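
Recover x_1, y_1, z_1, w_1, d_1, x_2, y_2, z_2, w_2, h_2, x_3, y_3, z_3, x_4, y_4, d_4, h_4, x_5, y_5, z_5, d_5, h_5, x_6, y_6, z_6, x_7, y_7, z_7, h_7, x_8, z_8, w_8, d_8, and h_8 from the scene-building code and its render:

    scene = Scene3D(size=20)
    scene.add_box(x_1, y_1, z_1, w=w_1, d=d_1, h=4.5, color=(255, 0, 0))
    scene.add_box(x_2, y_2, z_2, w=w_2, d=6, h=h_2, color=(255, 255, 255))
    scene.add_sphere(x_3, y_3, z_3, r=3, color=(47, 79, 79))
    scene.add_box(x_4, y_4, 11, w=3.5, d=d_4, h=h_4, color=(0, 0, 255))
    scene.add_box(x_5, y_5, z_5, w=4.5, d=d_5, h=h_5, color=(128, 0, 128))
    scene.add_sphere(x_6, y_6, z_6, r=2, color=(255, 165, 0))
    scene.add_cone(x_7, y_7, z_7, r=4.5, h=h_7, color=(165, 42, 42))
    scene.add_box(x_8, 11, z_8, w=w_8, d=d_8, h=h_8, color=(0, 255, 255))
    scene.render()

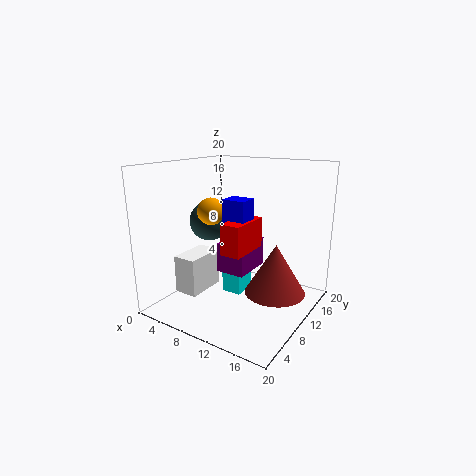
x_1 = 8
y_1 = 8.5
z_1 = 7.5
w_1 = 3
d_1 = 6.5
x_2 = 2
y_2 = 5.5
z_2 = 1.5
w_2 = 3.5
h_2 = 5.5
x_3 = 3.5
y_3 = 12
z_3 = 11
x_4 = 7
y_4 = 10.5
d_4 = 3
h_4 = 4
x_5 = 5.5
y_5 = 11
z_5 = 3.5
d_5 = 6.5
h_5 = 4.5
x_6 = 5
y_6 = 10.5
z_6 = 13
x_7 = 14
y_7 = 14
z_7 = 1
h_7 = 7.5
x_8 = 6.5
z_8 = 0.5
w_8 = 3
d_8 = 3.5
h_8 = 5.5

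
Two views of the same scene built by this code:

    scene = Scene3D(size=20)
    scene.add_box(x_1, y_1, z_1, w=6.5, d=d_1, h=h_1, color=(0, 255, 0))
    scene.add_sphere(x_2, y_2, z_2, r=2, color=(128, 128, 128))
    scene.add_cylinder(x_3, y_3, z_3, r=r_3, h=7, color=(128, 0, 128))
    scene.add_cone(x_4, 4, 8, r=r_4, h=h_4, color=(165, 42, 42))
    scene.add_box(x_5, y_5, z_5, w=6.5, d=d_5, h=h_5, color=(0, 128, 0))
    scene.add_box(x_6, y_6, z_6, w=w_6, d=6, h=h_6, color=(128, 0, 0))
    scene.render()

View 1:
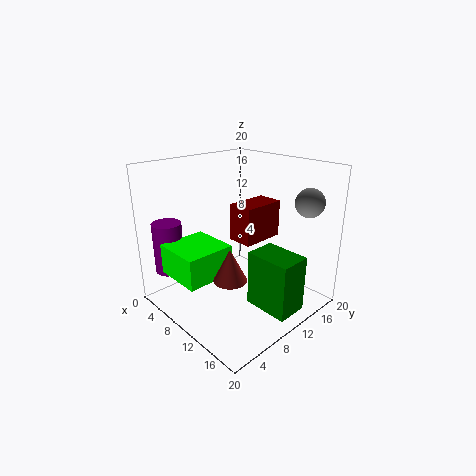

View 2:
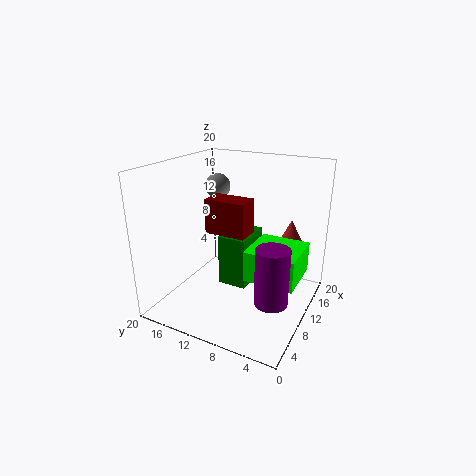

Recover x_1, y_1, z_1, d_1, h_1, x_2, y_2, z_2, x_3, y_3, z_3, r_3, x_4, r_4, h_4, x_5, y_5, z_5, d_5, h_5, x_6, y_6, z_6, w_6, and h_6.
x_1 = 5.5, y_1 = 0.5, z_1 = 6.5, d_1 = 6.5, h_1 = 4, x_2 = 16.5, y_2 = 17, z_2 = 15, x_3 = 4, y_3 = 2.5, z_3 = 5.5, r_3 = 2, x_4 = 15, r_4 = 2, h_4 = 4, x_5 = 12, y_5 = 10, z_5 = 0.5, d_5 = 4.5, h_5 = 8, x_6 = 9.5, y_6 = 9, z_6 = 10, w_6 = 3.5, h_6 = 5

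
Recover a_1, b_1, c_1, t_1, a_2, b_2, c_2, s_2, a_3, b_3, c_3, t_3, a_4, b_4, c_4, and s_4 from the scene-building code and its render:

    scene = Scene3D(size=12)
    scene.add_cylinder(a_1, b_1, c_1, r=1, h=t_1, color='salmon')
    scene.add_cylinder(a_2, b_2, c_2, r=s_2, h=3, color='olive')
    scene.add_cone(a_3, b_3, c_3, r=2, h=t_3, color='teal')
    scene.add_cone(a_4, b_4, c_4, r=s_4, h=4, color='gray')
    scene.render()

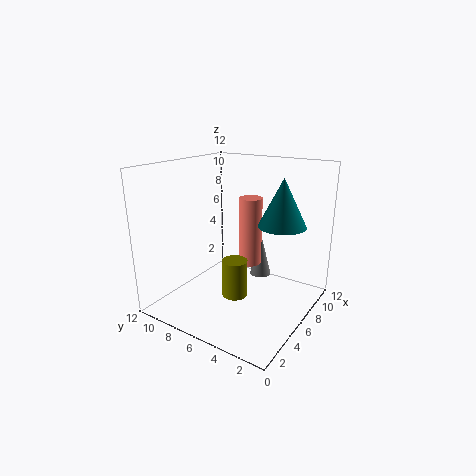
a_1 = 8, b_1 = 6, c_1 = 3, t_1 = 6, a_2 = 4, b_2 = 5, c_2 = 2, s_2 = 1, a_3 = 8, b_3 = 3, c_3 = 7, t_3 = 4, a_4 = 10, b_4 = 6, c_4 = 1, s_4 = 1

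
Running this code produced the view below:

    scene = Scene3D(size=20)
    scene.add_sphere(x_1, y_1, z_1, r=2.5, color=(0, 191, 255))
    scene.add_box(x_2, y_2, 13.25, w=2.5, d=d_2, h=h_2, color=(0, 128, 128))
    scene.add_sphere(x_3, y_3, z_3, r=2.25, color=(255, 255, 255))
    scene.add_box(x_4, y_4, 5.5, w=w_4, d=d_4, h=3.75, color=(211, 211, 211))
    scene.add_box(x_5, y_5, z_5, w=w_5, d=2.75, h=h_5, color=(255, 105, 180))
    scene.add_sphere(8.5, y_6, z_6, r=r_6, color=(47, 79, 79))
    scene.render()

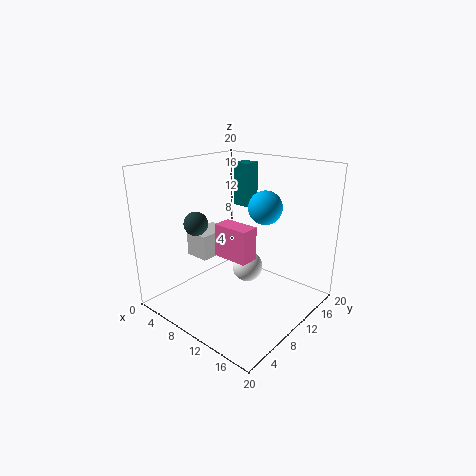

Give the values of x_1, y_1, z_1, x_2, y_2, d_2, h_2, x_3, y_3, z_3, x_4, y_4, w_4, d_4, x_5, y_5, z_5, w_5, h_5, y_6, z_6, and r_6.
x_1 = 10.75
y_1 = 15.25
z_1 = 13.25
x_2 = 6
y_2 = 13.75
d_2 = 2.5
h_2 = 6.25
x_3 = 9.75
y_3 = 12.5
z_3 = 4.5
x_4 = 1.25
y_4 = 8.25
w_4 = 3.75
d_4 = 5.5
x_5 = 7
y_5 = 8.5
z_5 = 7
w_5 = 5.25
h_5 = 4.75
y_6 = 3.75
z_6 = 13.5
r_6 = 1.5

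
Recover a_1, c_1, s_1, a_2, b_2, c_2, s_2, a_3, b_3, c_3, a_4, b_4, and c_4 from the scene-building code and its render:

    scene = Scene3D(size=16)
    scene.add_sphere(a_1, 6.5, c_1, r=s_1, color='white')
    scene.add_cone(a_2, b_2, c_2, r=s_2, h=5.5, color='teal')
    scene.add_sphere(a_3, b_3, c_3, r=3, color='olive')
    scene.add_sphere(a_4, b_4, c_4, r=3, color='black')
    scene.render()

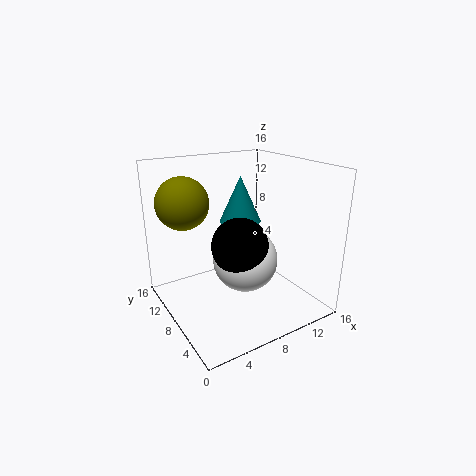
a_1 = 8
c_1 = 6
s_1 = 3.5
a_2 = 10.5
b_2 = 11.5
c_2 = 8.5
s_2 = 2.5
a_3 = 3.5
b_3 = 12.5
c_3 = 11.5
a_4 = 7
b_4 = 6
c_4 = 8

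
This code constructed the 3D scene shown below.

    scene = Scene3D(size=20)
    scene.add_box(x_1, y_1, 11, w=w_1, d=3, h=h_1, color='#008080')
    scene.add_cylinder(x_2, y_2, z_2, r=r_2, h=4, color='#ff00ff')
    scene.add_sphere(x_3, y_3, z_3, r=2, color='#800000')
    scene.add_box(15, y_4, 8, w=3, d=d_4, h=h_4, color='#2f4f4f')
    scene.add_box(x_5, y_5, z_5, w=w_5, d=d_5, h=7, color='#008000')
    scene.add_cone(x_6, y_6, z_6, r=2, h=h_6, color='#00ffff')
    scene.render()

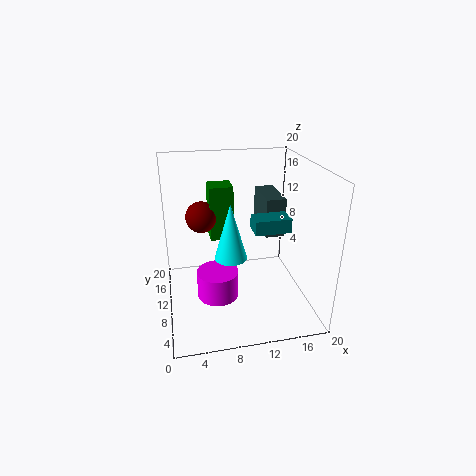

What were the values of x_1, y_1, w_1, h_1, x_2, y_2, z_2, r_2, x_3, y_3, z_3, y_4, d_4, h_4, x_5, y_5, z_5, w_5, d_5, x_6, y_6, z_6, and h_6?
x_1 = 12, y_1 = 8, w_1 = 5, h_1 = 2, x_2 = 7, y_2 = 10, z_2 = 1, r_2 = 3, x_3 = 5, y_3 = 9, z_3 = 14, y_4 = 13, d_4 = 7, h_4 = 6, x_5 = 6, y_5 = 8, z_5 = 11, w_5 = 3, d_5 = 3, x_6 = 8, y_6 = 5, z_6 = 10, h_6 = 7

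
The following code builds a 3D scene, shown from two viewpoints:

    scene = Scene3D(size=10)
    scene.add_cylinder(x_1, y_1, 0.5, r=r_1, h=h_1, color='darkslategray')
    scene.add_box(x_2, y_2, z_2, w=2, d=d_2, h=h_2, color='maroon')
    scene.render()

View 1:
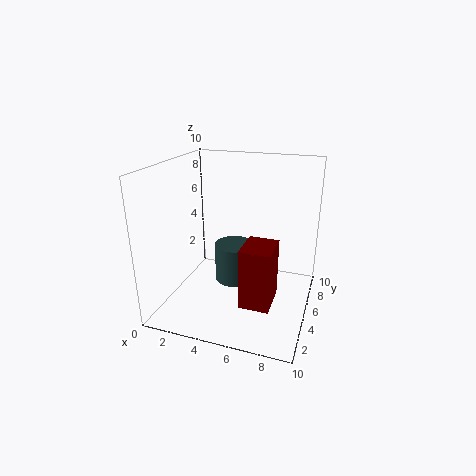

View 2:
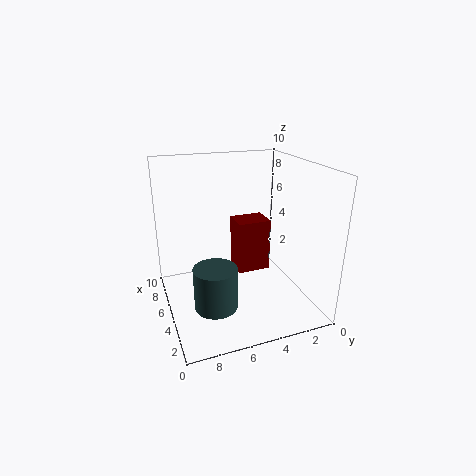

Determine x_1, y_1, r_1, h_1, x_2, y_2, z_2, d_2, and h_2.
x_1 = 4; y_1 = 7; r_1 = 1.5; h_1 = 3; x_2 = 6; y_2 = 2; z_2 = 1.5; d_2 = 2.5; h_2 = 4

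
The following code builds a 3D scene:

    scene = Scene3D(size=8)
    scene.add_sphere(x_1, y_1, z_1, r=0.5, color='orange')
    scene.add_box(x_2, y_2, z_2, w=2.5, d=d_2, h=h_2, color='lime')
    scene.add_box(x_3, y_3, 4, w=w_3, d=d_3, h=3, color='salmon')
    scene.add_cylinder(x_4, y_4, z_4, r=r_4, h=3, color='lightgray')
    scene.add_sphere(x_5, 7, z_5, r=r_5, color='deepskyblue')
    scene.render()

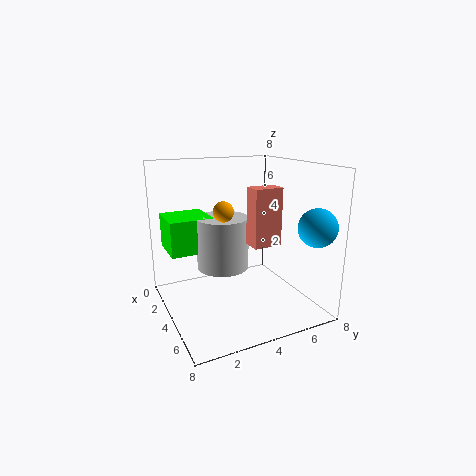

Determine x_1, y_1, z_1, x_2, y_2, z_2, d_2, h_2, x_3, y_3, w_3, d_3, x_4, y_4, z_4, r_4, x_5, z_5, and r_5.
x_1 = 5.5, y_1 = 2.5, z_1 = 6, x_2 = 0.5, y_2 = 0.5, z_2 = 3, d_2 = 2.5, h_2 = 2, x_3 = 5, y_3 = 4, w_3 = 1, d_3 = 1.5, x_4 = 3, y_4 = 3.5, z_4 = 2, r_4 = 1.5, x_5 = 7, z_5 = 5, r_5 = 1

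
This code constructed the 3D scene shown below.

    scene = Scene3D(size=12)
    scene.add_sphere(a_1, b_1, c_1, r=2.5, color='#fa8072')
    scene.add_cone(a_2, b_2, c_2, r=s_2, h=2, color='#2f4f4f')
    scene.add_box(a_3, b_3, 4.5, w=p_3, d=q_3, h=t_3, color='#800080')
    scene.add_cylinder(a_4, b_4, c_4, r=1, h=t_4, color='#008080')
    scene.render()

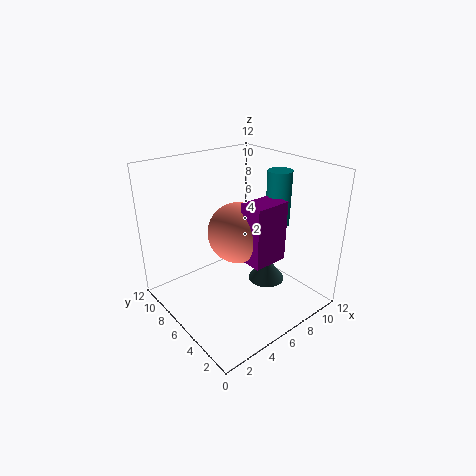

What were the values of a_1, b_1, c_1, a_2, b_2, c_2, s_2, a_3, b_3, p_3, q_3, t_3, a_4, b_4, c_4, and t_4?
a_1 = 6, b_1 = 6, c_1 = 6.5, a_2 = 7.5, b_2 = 4, c_2 = 2.5, s_2 = 1.5, a_3 = 5.5, b_3 = 3, p_3 = 3, q_3 = 2, t_3 = 5, a_4 = 9, b_4 = 4.5, c_4 = 7, t_4 = 4.5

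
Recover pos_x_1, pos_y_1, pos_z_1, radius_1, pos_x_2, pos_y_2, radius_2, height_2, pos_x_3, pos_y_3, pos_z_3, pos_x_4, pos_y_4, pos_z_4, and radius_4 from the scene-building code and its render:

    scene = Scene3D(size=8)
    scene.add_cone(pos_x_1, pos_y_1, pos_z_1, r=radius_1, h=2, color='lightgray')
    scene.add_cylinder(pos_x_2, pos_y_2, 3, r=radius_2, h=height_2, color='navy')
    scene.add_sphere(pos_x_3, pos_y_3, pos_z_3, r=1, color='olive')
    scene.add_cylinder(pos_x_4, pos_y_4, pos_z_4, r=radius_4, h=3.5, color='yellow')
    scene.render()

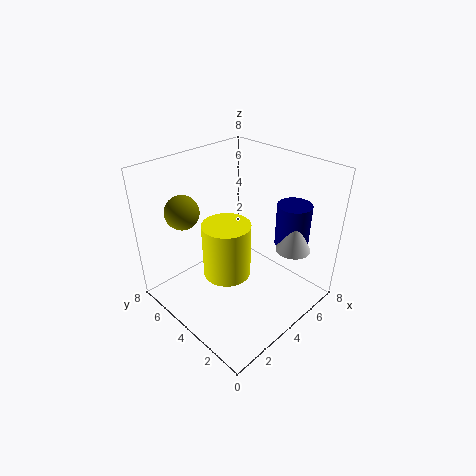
pos_x_1 = 6.5, pos_y_1 = 2, pos_z_1 = 3, radius_1 = 1, pos_x_2 = 7, pos_y_2 = 2.5, radius_2 = 1, height_2 = 2.5, pos_x_3 = 2.5, pos_y_3 = 7, pos_z_3 = 5, pos_x_4 = 4.5, pos_y_4 = 5.5, pos_z_4 = 0.5, radius_4 = 1.5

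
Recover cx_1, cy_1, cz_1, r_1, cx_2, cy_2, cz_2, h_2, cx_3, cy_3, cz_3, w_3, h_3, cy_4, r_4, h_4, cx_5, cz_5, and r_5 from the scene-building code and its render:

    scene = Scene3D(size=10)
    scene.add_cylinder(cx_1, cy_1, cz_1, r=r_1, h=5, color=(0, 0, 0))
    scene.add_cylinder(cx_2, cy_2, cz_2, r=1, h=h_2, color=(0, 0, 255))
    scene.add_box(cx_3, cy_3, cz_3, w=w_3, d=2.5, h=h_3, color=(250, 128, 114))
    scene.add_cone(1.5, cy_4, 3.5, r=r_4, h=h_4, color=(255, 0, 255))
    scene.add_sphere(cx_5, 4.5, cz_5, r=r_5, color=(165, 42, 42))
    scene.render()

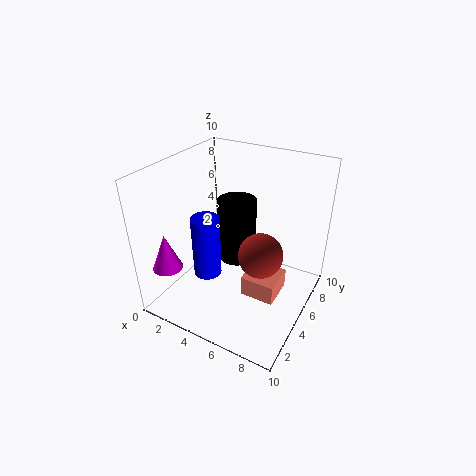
cx_1 = 3.5, cy_1 = 7.5, cz_1 = 1.5, r_1 = 1.5, cx_2 = 3, cy_2 = 4, cz_2 = 2, h_2 = 4.5, cx_3 = 5.5, cy_3 = 4.5, cz_3 = 0.5, w_3 = 2.5, h_3 = 1.5, cy_4 = 1.5, r_4 = 1, h_4 = 2.5, cx_5 = 7, cz_5 = 4.5, r_5 = 1.5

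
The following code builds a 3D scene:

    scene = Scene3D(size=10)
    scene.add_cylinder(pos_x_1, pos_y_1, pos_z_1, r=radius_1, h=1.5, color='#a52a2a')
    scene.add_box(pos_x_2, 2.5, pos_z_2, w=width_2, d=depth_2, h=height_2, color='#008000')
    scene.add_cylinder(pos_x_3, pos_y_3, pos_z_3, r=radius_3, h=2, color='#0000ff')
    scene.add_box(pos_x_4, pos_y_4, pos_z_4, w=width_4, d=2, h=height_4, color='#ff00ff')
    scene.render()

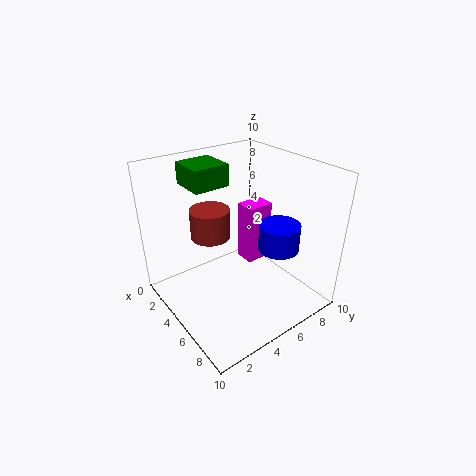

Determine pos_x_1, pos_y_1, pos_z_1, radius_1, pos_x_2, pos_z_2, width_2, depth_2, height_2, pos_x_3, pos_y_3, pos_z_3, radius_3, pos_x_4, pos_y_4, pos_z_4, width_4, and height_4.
pos_x_1 = 8; pos_y_1 = 1; pos_z_1 = 8; radius_1 = 1; pos_x_2 = 1.5; pos_z_2 = 8.5; width_2 = 2.5; depth_2 = 2.5; height_2 = 1.5; pos_x_3 = 6; pos_y_3 = 8; pos_z_3 = 3.5; radius_3 = 1.5; pos_x_4 = 3; pos_y_4 = 6.5; pos_z_4 = 2; width_4 = 1.5; height_4 = 4.5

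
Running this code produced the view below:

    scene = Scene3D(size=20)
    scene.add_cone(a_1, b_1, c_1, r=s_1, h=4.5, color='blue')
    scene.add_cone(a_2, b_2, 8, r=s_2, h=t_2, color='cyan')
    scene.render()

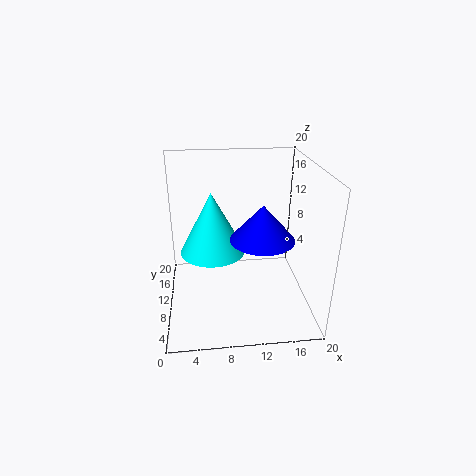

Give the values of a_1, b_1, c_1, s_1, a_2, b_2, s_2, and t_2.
a_1 = 12.5, b_1 = 5.5, c_1 = 12, s_1 = 4, a_2 = 6.5, b_2 = 10.5, s_2 = 4.5, t_2 = 8.5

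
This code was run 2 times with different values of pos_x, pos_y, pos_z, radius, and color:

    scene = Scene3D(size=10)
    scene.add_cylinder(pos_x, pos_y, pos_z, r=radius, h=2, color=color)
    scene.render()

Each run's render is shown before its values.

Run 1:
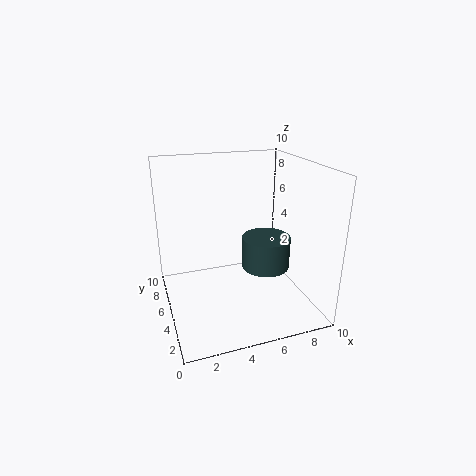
pos_x = 6
pos_y = 2.5
pos_z = 4
radius = 1.5
color = 'darkslategray'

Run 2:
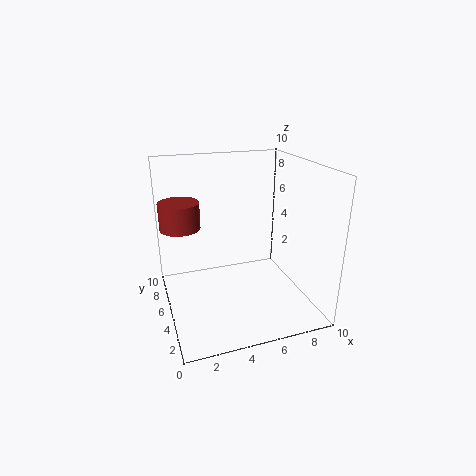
pos_x = 1.5
pos_y = 8
pos_z = 5
radius = 1.5
color = 'brown'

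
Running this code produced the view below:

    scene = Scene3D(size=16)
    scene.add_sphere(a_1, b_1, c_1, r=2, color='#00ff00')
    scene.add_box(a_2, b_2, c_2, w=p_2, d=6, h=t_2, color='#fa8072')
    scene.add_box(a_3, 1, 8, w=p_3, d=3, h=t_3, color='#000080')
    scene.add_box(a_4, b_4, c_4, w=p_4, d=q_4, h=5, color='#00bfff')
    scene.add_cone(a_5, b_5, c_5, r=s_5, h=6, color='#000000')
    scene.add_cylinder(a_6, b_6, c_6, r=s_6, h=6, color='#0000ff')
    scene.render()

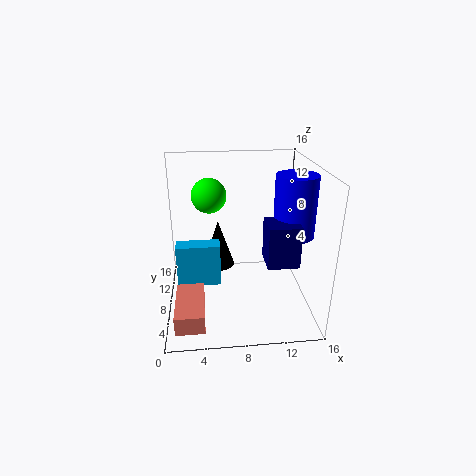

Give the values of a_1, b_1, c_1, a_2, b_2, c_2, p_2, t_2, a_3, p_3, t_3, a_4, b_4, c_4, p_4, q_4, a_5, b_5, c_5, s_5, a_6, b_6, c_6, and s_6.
a_1 = 5, b_1 = 11, c_1 = 12, a_2 = 1, b_2 = 1, c_2 = 1, p_2 = 3, t_2 = 2, a_3 = 10, p_3 = 3, t_3 = 4, a_4 = 1, b_4 = 8, c_4 = 2, p_4 = 5, q_4 = 2, a_5 = 6, b_5 = 13, c_5 = 2, s_5 = 2, a_6 = 13, b_6 = 4, c_6 = 10, s_6 = 2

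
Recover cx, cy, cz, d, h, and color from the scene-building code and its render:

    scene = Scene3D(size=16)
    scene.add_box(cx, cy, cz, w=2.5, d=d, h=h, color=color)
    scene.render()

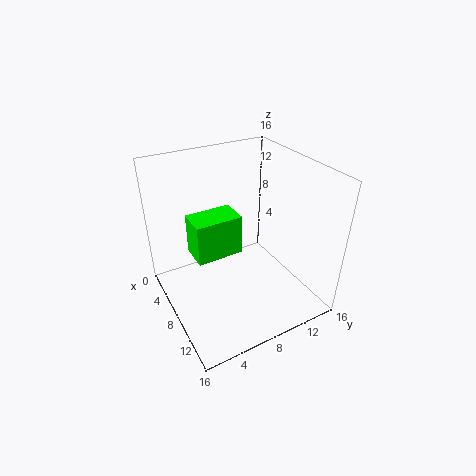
cx = 11.5, cy = 1, cz = 11, d = 4, h = 3.5, color = 'lime'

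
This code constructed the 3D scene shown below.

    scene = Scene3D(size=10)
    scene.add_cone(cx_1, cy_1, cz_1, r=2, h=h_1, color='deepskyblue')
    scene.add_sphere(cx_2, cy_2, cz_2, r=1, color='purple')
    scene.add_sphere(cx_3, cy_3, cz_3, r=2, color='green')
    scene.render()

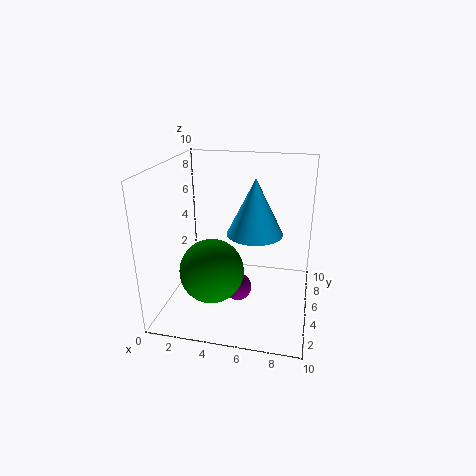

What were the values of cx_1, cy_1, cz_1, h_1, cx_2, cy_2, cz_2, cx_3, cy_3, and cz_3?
cx_1 = 6
cy_1 = 6
cz_1 = 5
h_1 = 4
cx_2 = 5
cy_2 = 5
cz_2 = 1
cx_3 = 4
cy_3 = 2
cz_3 = 4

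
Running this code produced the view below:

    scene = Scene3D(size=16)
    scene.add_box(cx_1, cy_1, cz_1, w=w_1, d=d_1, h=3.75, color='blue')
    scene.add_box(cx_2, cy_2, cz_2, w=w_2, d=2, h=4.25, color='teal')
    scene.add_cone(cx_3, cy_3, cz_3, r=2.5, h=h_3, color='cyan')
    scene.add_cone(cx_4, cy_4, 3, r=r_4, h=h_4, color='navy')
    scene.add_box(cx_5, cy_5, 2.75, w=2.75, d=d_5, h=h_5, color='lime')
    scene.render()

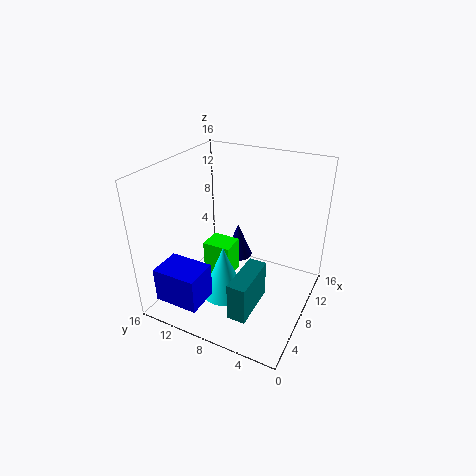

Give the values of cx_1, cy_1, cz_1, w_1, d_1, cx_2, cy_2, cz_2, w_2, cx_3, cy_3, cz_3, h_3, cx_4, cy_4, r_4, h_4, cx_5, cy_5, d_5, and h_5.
cx_1 = 0.25
cy_1 = 9
cz_1 = 3
w_1 = 3.5
d_1 = 4.75
cx_2 = 2.5
cy_2 = 4.5
cz_2 = 1.5
w_2 = 5.5
cx_3 = 6.75
cy_3 = 9.25
cz_3 = 0.75
h_3 = 6.25
cx_4 = 12
cy_4 = 10
r_4 = 1.75
h_4 = 4.25
cx_5 = 7
cy_5 = 8.75
d_5 = 3.25
h_5 = 4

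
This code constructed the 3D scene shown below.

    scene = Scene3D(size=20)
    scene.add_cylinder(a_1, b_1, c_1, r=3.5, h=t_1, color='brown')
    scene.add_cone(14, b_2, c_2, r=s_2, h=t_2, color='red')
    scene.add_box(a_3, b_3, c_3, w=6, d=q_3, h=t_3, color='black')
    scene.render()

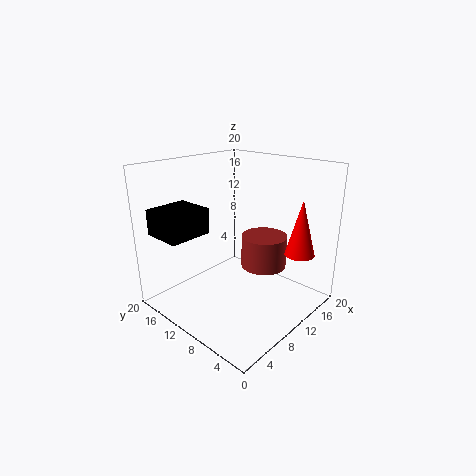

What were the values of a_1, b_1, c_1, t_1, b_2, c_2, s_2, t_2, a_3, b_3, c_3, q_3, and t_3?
a_1 = 16, b_1 = 10, c_1 = 3.5, t_1 = 5, b_2 = 2.5, c_2 = 8.5, s_2 = 2, t_2 = 7.5, a_3 = 1, b_3 = 12.5, c_3 = 11, q_3 = 5.5, t_3 = 3.5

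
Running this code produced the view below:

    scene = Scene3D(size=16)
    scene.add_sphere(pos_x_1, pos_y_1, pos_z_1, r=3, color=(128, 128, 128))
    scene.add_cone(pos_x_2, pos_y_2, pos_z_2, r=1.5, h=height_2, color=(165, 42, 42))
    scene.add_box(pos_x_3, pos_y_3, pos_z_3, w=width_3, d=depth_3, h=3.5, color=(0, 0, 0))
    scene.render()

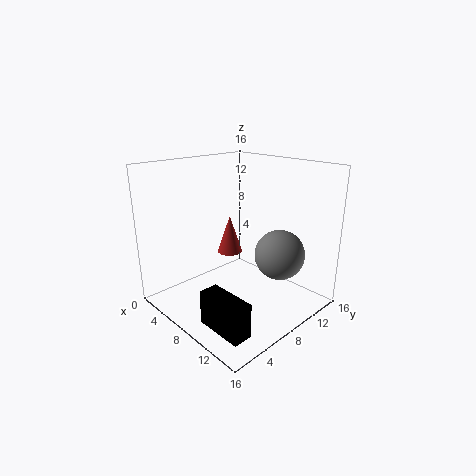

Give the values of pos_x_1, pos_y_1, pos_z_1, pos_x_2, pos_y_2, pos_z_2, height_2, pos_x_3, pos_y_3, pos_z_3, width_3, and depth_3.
pos_x_1 = 10, pos_y_1 = 13, pos_z_1 = 5, pos_x_2 = 5, pos_y_2 = 9.5, pos_z_2 = 5, height_2 = 4.5, pos_x_3 = 10, pos_y_3 = 1, pos_z_3 = 1.5, width_3 = 5, depth_3 = 2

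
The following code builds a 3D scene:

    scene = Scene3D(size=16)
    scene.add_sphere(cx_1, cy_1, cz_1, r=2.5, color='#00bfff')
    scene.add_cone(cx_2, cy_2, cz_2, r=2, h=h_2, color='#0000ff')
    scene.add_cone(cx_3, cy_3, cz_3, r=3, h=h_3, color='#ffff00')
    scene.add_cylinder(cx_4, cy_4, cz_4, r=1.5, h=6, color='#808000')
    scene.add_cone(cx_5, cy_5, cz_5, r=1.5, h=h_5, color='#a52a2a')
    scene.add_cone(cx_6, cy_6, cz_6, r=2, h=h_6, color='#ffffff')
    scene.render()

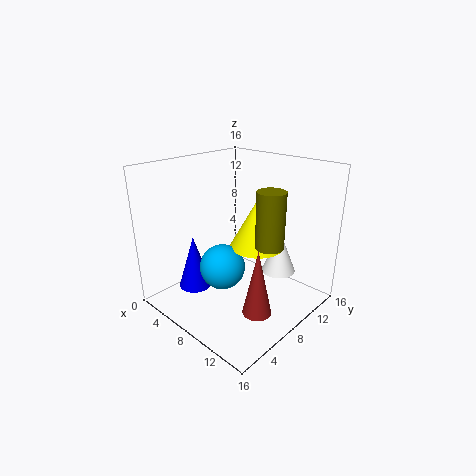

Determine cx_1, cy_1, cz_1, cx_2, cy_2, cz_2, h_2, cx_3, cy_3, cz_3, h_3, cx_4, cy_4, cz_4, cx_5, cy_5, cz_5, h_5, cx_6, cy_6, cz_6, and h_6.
cx_1 = 7.5; cy_1 = 6; cz_1 = 5; cx_2 = 2.5; cy_2 = 6; cz_2 = 0.5; h_2 = 6.5; cx_3 = 9.5; cy_3 = 9.5; cz_3 = 7; h_3 = 5.5; cx_4 = 12; cy_4 = 8.5; cz_4 = 8; cx_5 = 13; cy_5 = 5.5; cz_5 = 2; h_5 = 7; cx_6 = 10.5; cy_6 = 12.5; cz_6 = 3; h_6 = 5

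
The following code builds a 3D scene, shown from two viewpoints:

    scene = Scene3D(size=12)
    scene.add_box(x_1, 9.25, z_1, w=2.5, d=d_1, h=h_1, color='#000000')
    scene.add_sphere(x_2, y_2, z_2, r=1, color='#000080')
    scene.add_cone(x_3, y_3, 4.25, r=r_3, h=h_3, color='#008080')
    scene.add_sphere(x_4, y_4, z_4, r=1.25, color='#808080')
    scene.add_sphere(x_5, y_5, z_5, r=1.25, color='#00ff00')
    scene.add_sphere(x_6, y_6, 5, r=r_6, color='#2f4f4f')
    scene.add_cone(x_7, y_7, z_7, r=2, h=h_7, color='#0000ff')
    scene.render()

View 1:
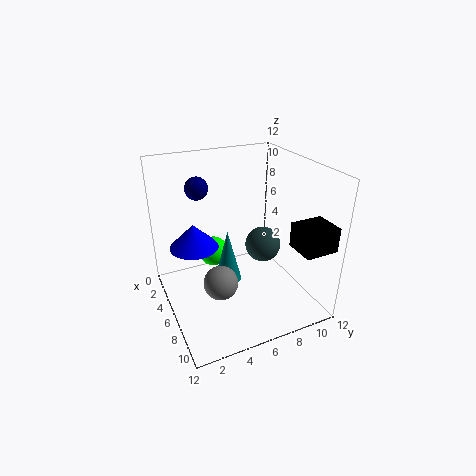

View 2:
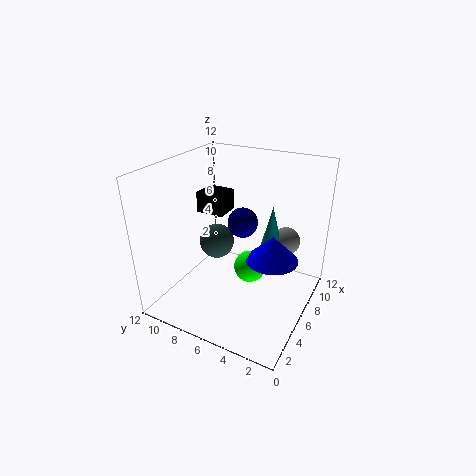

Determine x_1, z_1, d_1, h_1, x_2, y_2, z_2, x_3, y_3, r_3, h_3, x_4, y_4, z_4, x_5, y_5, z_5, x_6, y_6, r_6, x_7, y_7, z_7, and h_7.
x_1 = 8.75; z_1 = 6; d_1 = 2.75; h_1 = 2; x_2 = 2.5; y_2 = 3.75; z_2 = 9.5; x_3 = 8.5; y_3 = 4; r_3 = 1; h_3 = 4; x_4 = 9.5; y_4 = 3; z_4 = 4.75; x_5 = 4.75; y_5 = 4.25; z_5 = 4.5; x_6 = 6.25; y_6 = 8.25; r_6 = 1.5; x_7 = 5; y_7 = 2.5; z_7 = 5.5; h_7 = 2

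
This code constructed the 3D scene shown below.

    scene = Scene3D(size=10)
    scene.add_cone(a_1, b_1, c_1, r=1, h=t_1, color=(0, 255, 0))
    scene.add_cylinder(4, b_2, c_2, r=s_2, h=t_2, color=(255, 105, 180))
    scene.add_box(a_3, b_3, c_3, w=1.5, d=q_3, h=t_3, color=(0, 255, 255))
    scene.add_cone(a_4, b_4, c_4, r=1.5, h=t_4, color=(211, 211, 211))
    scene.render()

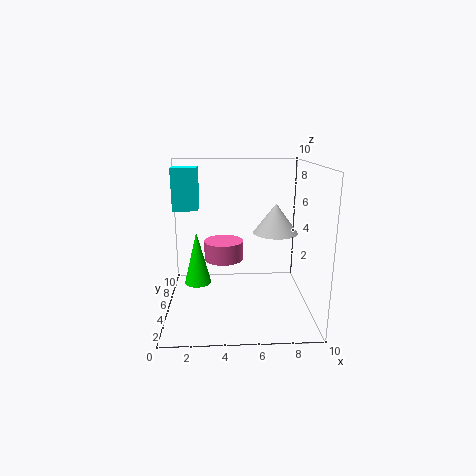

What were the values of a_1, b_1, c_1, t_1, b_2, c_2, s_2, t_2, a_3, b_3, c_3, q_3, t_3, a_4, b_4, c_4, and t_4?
a_1 = 2, b_1 = 6.5, c_1 = 1, t_1 = 4, b_2 = 7.5, c_2 = 2.5, s_2 = 1.5, t_2 = 1.5, a_3 = 1, b_3 = 2.5, c_3 = 7.5, q_3 = 1.5, t_3 = 2.5, a_4 = 7.5, b_4 = 4.5, c_4 = 5.5, t_4 = 2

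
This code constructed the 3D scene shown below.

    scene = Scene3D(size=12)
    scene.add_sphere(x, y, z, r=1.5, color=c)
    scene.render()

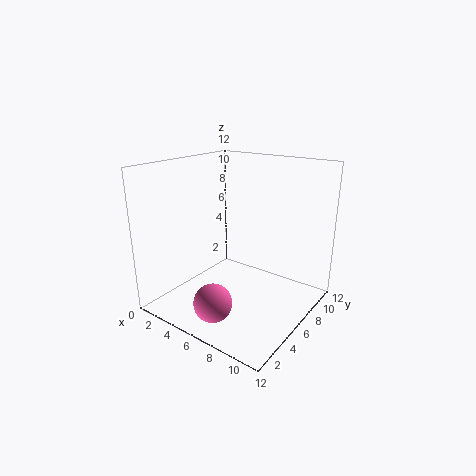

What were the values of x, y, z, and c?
x = 6.5, y = 2, z = 2, c = 'hotpink'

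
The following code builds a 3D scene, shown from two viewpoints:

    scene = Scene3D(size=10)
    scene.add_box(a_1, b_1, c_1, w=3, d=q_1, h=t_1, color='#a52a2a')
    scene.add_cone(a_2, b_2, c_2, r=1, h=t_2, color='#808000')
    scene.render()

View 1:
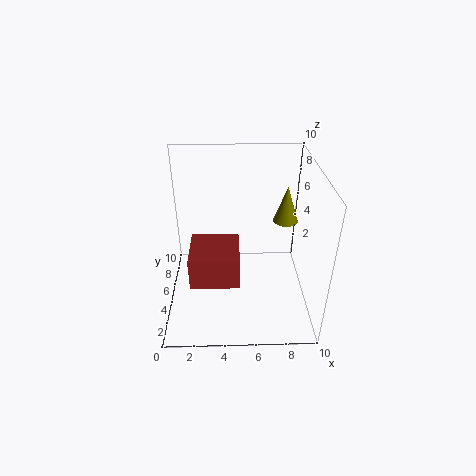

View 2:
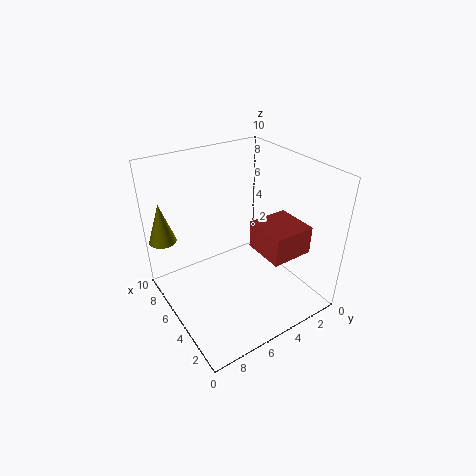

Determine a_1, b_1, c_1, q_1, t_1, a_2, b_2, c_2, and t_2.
a_1 = 2; b_1 = 1; c_1 = 4; q_1 = 3; t_1 = 2; a_2 = 9; b_2 = 9; c_2 = 4; t_2 = 3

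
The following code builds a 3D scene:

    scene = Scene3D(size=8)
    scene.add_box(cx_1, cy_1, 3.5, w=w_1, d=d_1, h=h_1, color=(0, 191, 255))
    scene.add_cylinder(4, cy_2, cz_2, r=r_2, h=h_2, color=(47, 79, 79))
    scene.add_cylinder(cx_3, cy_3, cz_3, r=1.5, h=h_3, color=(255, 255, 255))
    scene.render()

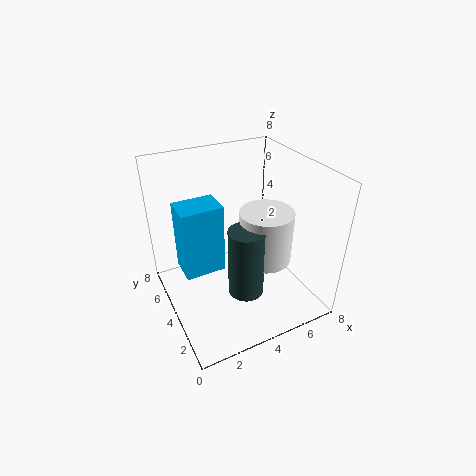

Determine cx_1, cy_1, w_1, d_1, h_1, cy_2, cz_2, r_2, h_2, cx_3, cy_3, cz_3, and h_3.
cx_1 = 0.5, cy_1 = 2.5, w_1 = 2, d_1 = 1.5, h_1 = 3.5, cy_2 = 3, cz_2 = 1, r_2 = 1, h_2 = 4, cx_3 = 5.5, cy_3 = 3.5, cz_3 = 2.5, h_3 = 3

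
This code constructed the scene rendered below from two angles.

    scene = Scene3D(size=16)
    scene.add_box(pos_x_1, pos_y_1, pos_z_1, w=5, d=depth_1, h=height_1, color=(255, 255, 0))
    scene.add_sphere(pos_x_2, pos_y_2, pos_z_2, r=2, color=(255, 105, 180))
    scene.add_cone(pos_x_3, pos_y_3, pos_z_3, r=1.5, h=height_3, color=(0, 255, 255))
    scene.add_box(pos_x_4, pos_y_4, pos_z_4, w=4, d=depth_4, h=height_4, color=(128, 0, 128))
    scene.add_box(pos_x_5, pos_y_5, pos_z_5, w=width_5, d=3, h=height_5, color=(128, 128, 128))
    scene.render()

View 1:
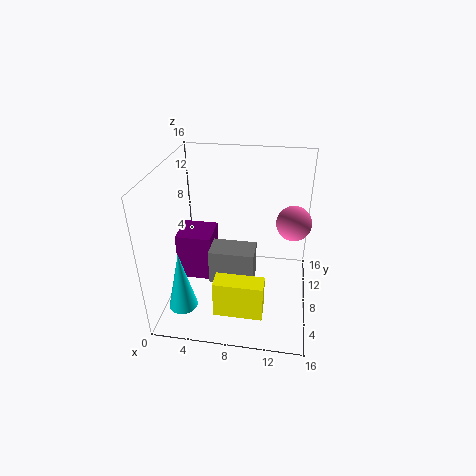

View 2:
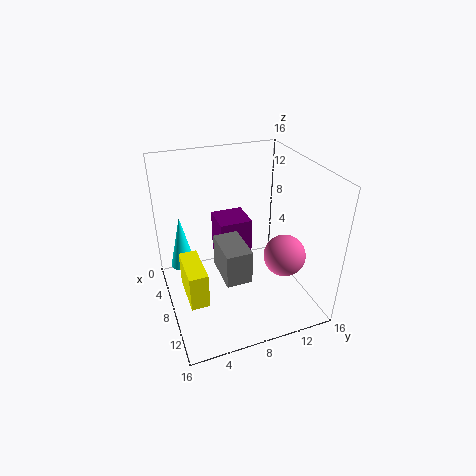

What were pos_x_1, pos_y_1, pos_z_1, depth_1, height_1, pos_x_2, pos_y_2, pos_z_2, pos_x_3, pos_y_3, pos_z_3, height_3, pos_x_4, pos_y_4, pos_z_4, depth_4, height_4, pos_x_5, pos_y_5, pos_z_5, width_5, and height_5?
pos_x_1 = 6.5
pos_y_1 = 1.5
pos_z_1 = 2.5
depth_1 = 2
height_1 = 4
pos_x_2 = 14
pos_y_2 = 10.5
pos_z_2 = 9
pos_x_3 = 3
pos_y_3 = 2.5
pos_z_3 = 2.5
height_3 = 6.5
pos_x_4 = 1
pos_y_4 = 7
pos_z_4 = 2.5
depth_4 = 4
height_4 = 5.5
pos_x_5 = 5
pos_y_5 = 6
pos_z_5 = 3
width_5 = 5
height_5 = 4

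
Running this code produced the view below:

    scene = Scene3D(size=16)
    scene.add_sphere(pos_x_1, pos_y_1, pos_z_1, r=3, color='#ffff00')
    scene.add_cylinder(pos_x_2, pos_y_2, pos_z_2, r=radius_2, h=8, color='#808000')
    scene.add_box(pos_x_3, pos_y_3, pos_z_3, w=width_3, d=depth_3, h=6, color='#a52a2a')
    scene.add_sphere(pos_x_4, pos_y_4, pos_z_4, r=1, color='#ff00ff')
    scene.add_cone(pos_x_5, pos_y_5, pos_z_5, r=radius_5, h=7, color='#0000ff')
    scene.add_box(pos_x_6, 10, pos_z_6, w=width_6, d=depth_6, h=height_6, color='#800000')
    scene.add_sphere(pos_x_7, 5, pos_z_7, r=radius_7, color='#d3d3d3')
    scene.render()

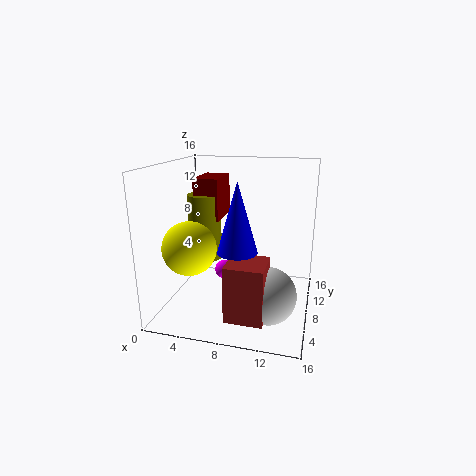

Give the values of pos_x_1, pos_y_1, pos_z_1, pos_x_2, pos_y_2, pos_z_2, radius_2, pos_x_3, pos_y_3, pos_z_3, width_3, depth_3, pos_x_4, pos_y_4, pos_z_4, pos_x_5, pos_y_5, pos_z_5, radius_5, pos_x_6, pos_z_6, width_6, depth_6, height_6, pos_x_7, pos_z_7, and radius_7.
pos_x_1 = 3
pos_y_1 = 6
pos_z_1 = 7
pos_x_2 = 3
pos_y_2 = 11
pos_z_2 = 4
radius_2 = 2
pos_x_3 = 8
pos_y_3 = 2
pos_z_3 = 1
width_3 = 4
depth_3 = 4
pos_x_4 = 7
pos_y_4 = 6
pos_z_4 = 5
pos_x_5 = 9
pos_y_5 = 4
pos_z_5 = 8
radius_5 = 2
pos_x_6 = 2
pos_z_6 = 9
width_6 = 3
depth_6 = 5
height_6 = 5
pos_x_7 = 12
pos_z_7 = 3
radius_7 = 3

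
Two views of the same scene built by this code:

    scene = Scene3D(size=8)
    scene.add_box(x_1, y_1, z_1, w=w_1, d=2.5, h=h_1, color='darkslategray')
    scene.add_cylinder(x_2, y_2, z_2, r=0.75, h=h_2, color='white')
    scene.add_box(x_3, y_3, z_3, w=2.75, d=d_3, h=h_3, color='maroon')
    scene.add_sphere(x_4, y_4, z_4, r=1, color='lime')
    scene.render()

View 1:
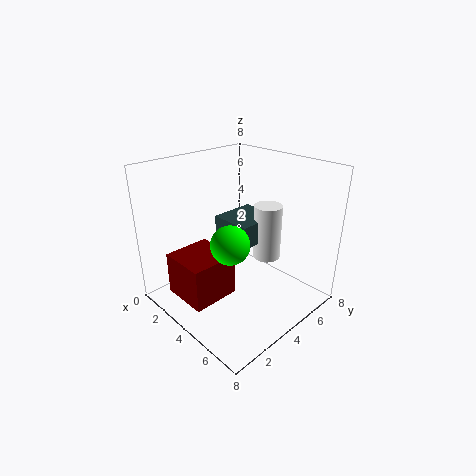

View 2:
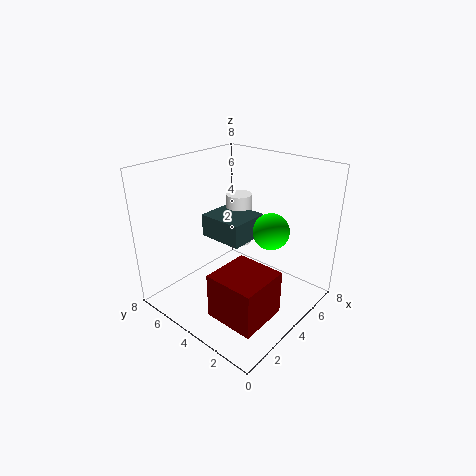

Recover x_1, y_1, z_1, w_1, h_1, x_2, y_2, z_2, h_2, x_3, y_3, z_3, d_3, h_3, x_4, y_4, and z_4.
x_1 = 3
y_1 = 3.25
z_1 = 4
w_1 = 2.25
h_1 = 1.25
x_2 = 5.25
y_2 = 5
z_2 = 3
h_2 = 3
x_3 = 1.25
y_3 = 1
z_3 = 0.5
d_3 = 2.75
h_3 = 2.5
x_4 = 5
y_4 = 2.5
z_4 = 4.5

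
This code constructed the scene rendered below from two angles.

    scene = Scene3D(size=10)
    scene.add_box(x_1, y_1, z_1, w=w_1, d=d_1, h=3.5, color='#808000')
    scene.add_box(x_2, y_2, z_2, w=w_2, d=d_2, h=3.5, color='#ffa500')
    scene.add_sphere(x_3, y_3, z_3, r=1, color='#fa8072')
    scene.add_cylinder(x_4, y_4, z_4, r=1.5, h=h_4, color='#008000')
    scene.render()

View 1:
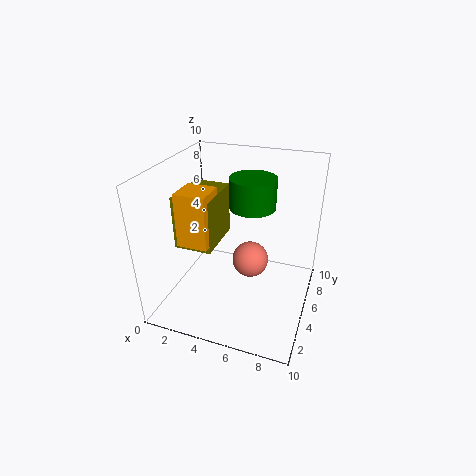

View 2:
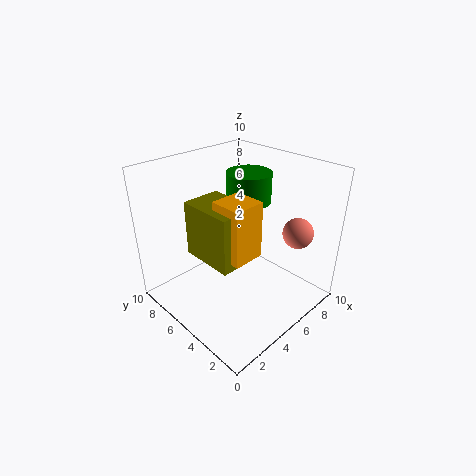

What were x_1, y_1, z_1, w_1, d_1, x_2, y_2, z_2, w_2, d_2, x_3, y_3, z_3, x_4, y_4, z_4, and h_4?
x_1 = 1.5; y_1 = 2.5; z_1 = 5; w_1 = 2.5; d_1 = 3.5; x_2 = 2; y_2 = 2; z_2 = 5.5; w_2 = 2; d_2 = 2; x_3 = 7; y_3 = 1.5; z_3 = 6; x_4 = 6; y_4 = 5; z_4 = 7.5; h_4 = 2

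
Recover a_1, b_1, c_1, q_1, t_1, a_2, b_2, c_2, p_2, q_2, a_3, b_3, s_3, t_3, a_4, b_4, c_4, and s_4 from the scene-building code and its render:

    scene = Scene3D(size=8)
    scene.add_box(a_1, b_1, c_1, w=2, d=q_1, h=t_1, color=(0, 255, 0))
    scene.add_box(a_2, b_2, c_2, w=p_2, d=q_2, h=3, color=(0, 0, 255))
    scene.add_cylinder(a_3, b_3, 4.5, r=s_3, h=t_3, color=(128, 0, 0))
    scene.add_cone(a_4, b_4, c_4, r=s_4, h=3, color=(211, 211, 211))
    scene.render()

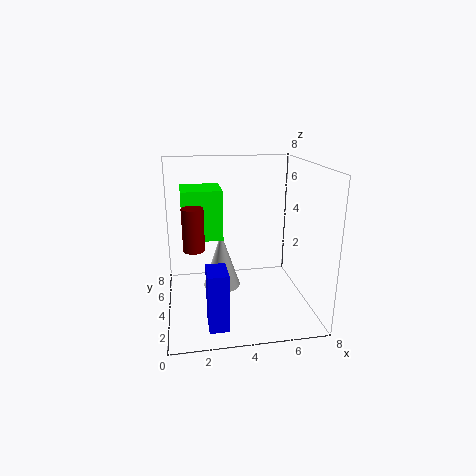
a_1 = 1
b_1 = 2.5
c_1 = 4.5
q_1 = 2
t_1 = 2.5
a_2 = 2
b_2 = 0.5
c_2 = 0.5
p_2 = 1
q_2 = 1.5
a_3 = 1.5
b_3 = 1.5
s_3 = 0.5
t_3 = 2
a_4 = 3
b_4 = 3.5
c_4 = 1.5
s_4 = 1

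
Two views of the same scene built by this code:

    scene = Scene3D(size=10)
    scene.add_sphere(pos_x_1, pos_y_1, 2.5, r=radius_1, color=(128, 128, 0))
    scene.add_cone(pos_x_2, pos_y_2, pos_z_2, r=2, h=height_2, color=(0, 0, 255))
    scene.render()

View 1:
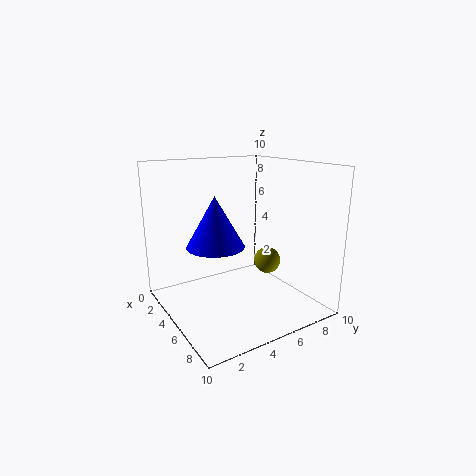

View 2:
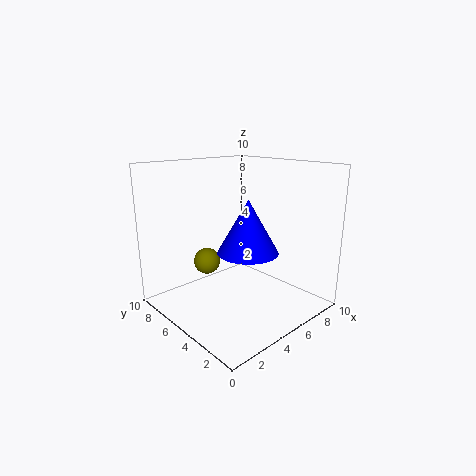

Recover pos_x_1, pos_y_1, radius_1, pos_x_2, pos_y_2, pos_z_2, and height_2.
pos_x_1 = 4.5; pos_y_1 = 8; radius_1 = 1; pos_x_2 = 4.5; pos_y_2 = 3.5; pos_z_2 = 4.5; height_2 = 3.5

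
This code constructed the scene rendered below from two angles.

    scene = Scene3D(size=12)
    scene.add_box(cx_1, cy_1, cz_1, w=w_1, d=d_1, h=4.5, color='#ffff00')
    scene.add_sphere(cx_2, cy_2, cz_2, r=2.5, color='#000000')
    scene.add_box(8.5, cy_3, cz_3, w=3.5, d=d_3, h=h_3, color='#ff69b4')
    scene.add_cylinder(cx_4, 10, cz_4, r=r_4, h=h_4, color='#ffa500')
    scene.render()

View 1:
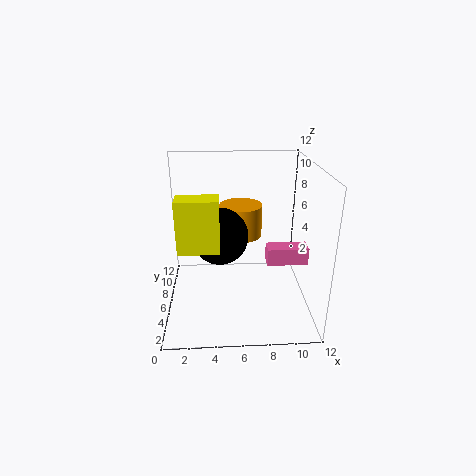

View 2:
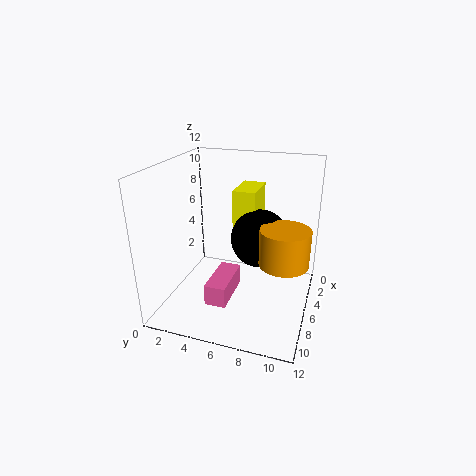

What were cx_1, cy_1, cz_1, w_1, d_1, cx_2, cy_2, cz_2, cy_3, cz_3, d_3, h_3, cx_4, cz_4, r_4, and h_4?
cx_1 = 1, cy_1 = 5, cz_1 = 5, w_1 = 3.5, d_1 = 2, cx_2 = 4.5, cy_2 = 7.5, cz_2 = 5.5, cy_3 = 5.5, cz_3 = 3.5, d_3 = 1.5, h_3 = 1.5, cx_4 = 6.5, cz_4 = 4.5, r_4 = 2, h_4 = 3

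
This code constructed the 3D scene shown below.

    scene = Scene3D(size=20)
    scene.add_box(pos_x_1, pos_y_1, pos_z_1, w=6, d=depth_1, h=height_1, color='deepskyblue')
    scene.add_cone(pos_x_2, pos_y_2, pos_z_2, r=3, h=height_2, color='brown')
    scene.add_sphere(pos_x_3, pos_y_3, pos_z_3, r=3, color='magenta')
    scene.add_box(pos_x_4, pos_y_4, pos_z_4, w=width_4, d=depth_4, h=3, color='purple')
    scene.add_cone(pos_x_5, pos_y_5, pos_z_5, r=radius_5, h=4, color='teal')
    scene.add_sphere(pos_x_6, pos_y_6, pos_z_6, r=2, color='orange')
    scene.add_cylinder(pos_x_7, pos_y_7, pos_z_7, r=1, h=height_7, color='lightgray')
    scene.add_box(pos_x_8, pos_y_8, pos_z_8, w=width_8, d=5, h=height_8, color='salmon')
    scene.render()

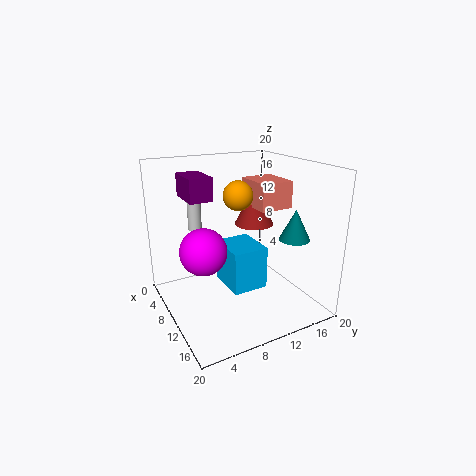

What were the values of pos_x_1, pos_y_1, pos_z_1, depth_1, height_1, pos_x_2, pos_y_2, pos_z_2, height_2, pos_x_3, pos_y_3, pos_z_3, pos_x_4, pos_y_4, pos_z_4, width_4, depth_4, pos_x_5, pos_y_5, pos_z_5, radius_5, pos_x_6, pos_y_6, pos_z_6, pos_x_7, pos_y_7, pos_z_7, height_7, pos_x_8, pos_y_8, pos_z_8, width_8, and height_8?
pos_x_1 = 7, pos_y_1 = 8, pos_z_1 = 3, depth_1 = 5, height_1 = 6, pos_x_2 = 6, pos_y_2 = 15, pos_z_2 = 10, height_2 = 6, pos_x_3 = 12, pos_y_3 = 4, pos_z_3 = 10, pos_x_4 = 6, pos_y_4 = 3, pos_z_4 = 16, width_4 = 5, depth_4 = 3, pos_x_5 = 16, pos_y_5 = 15, pos_z_5 = 11, radius_5 = 2, pos_x_6 = 10, pos_y_6 = 10, pos_z_6 = 16, pos_x_7 = 4, pos_y_7 = 6, pos_z_7 = 10, height_7 = 8, pos_x_8 = 4, pos_y_8 = 14, pos_z_8 = 13, width_8 = 6, height_8 = 4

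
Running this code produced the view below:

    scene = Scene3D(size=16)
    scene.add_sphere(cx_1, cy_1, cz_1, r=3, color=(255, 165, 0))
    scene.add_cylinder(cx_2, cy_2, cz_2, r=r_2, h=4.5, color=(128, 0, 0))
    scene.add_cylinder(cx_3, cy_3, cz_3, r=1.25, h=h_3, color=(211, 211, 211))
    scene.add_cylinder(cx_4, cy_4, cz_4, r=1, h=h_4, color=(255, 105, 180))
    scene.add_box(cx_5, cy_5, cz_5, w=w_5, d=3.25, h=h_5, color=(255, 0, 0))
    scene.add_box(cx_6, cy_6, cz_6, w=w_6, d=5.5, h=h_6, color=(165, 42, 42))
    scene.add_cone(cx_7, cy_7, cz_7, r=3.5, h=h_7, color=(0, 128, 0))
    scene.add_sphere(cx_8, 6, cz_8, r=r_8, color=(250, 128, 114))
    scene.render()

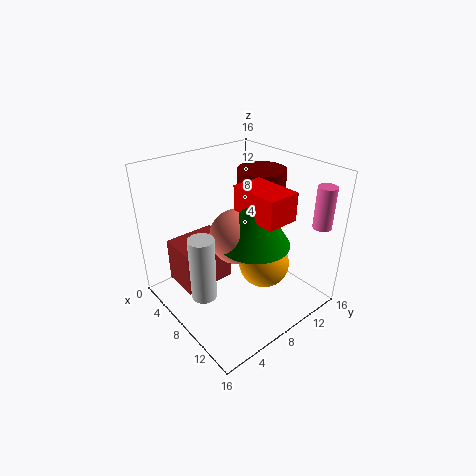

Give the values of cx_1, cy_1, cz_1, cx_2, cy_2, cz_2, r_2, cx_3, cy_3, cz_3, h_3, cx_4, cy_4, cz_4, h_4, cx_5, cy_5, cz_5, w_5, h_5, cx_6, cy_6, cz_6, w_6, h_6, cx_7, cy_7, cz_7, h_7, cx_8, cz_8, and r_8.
cx_1 = 9; cy_1 = 11.25; cz_1 = 3.75; cx_2 = 7; cy_2 = 12.25; cz_2 = 10.25; r_2 = 2.75; cx_3 = 10.25; cy_3 = 1.75; cz_3 = 4.75; h_3 = 6.5; cx_4 = 14.5; cy_4 = 14; cz_4 = 10; h_4 = 4.5; cx_5 = 9.75; cy_5 = 6; cz_5 = 12.5; w_5 = 5; h_5 = 2.75; cx_6 = 4.25; cy_6 = 1.25; cz_6 = 3.75; w_6 = 4; h_6 = 4.75; cx_7 = 11.75; cy_7 = 7; cz_7 = 9.5; h_7 = 5.75; cx_8 = 10.25; cz_8 = 10; r_8 = 2.75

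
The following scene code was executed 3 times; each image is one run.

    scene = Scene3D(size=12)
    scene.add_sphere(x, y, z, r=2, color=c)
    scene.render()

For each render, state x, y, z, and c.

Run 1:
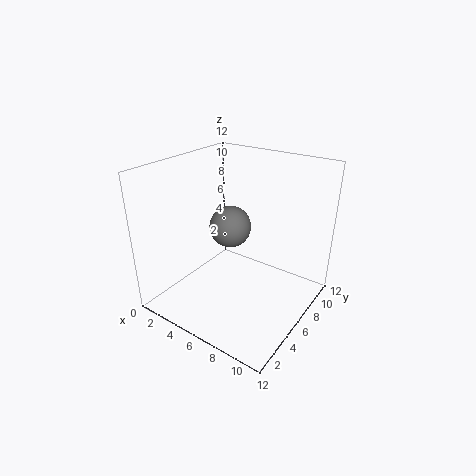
x = 3
y = 9
z = 5
c = 'gray'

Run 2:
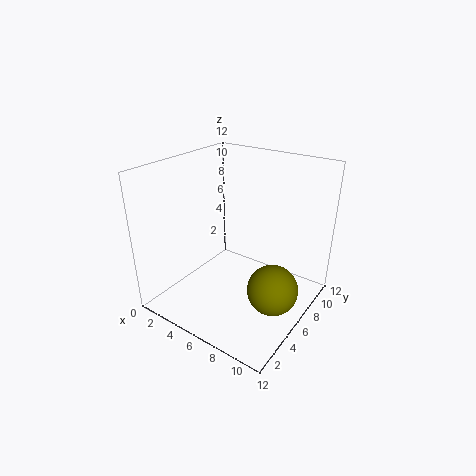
x = 10
y = 5
z = 3
c = 'olive'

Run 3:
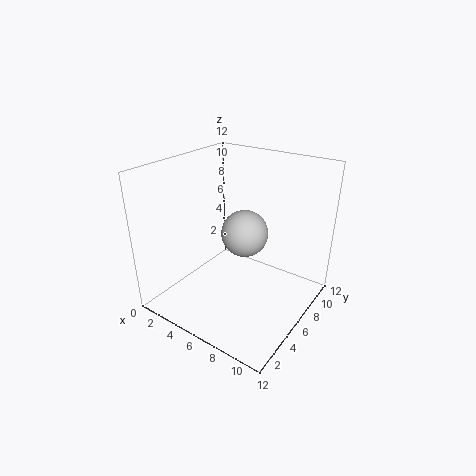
x = 6
y = 7
z = 6
c = 'lightgray'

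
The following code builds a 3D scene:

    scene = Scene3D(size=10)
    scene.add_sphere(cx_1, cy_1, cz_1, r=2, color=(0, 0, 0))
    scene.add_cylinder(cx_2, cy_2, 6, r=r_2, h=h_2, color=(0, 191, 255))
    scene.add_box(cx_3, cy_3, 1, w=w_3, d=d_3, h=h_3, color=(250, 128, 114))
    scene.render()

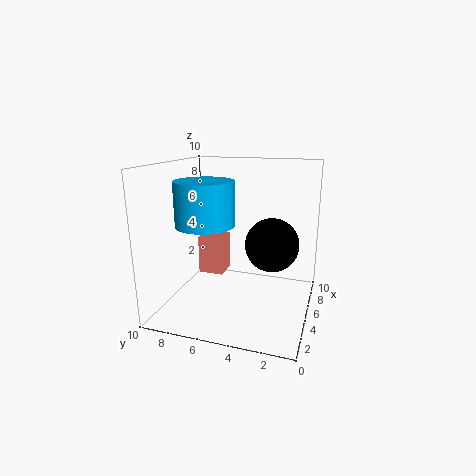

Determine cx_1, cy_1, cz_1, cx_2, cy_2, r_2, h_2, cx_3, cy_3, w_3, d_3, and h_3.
cx_1 = 7
cy_1 = 3
cz_1 = 4
cx_2 = 4
cy_2 = 7
r_2 = 2
h_2 = 3
cx_3 = 7
cy_3 = 7
w_3 = 2
d_3 = 2
h_3 = 3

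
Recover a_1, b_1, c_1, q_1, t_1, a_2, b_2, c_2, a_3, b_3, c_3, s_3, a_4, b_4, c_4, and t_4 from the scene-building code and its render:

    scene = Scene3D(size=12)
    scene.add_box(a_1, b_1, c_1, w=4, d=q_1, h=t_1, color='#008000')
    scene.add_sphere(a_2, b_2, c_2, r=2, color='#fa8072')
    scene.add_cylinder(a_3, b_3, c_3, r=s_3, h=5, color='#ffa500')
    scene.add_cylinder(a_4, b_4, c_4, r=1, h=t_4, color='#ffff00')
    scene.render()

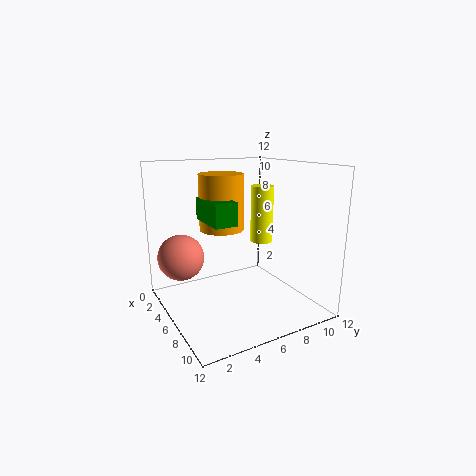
a_1 = 2; b_1 = 4; c_1 = 7; q_1 = 2; t_1 = 2; a_2 = 3; b_2 = 2; c_2 = 4; a_3 = 3; b_3 = 6; c_3 = 6; s_3 = 2; a_4 = 5; b_4 = 9; c_4 = 5; t_4 = 5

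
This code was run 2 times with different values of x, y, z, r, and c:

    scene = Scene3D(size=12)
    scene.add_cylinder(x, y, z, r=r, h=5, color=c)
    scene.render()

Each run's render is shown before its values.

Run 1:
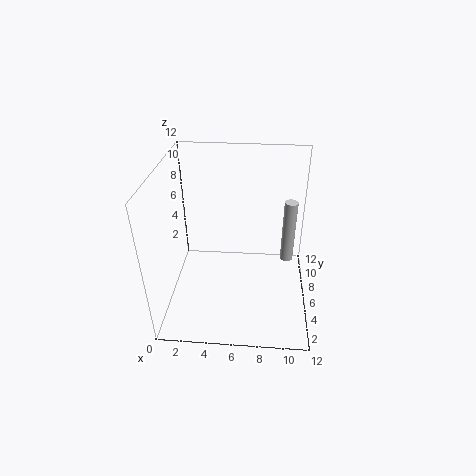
x = 10; y = 5; z = 5; r = 0.5; c = 'lightgray'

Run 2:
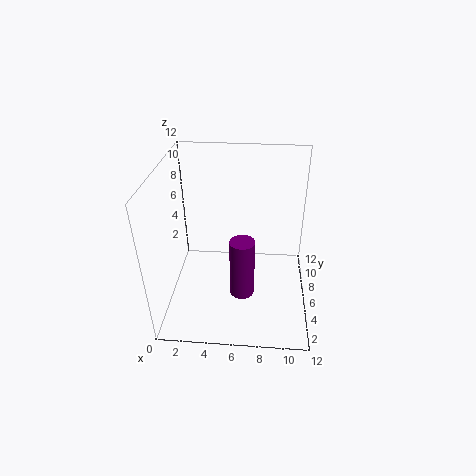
x = 6.5; y = 4; z = 2; r = 1; c = 'purple'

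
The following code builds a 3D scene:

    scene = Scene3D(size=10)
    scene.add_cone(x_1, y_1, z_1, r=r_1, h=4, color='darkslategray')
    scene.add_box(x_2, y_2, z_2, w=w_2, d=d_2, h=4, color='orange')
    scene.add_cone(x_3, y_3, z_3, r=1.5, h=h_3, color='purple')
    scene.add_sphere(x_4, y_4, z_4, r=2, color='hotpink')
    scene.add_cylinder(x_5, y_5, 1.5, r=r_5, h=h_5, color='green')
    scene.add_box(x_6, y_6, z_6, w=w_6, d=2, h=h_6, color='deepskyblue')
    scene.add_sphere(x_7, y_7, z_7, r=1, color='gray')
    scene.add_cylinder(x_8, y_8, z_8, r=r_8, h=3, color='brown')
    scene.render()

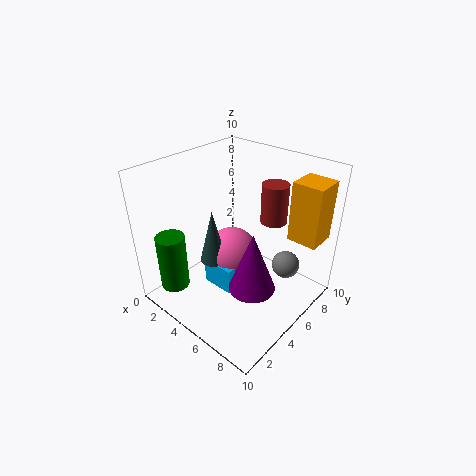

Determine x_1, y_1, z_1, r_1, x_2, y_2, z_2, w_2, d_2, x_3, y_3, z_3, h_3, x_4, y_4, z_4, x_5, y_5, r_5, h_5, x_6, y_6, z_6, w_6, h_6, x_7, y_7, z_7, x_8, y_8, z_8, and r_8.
x_1 = 3; y_1 = 4.5; z_1 = 2.5; r_1 = 1; x_2 = 8; y_2 = 6.5; z_2 = 5.5; w_2 = 2; d_2 = 2; x_3 = 7.5; y_3 = 3.5; z_3 = 3; h_3 = 4; x_4 = 3.5; y_4 = 6; z_4 = 2.5; x_5 = 2; y_5 = 1.5; r_5 = 1; h_5 = 4; x_6 = 2.5; y_6 = 4; z_6 = 0.5; w_6 = 2.5; h_6 = 2; x_7 = 7.5; y_7 = 7.5; z_7 = 2.5; x_8 = 5.5; y_8 = 8.5; z_8 = 5; r_8 = 1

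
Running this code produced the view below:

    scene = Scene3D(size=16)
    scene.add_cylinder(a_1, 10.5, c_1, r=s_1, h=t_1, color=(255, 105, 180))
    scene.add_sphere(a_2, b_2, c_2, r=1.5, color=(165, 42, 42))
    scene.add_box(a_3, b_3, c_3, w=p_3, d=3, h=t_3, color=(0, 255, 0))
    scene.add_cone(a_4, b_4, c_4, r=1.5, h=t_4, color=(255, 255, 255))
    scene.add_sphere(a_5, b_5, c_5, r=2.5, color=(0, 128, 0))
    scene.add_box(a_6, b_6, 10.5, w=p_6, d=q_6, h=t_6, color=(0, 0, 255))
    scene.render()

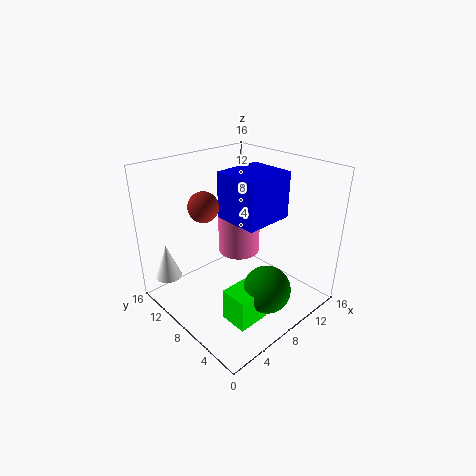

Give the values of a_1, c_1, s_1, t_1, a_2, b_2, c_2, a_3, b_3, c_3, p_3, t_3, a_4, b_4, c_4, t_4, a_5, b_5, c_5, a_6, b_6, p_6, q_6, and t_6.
a_1 = 10.5; c_1 = 4.5; s_1 = 2.5; t_1 = 5.5; a_2 = 3.5; b_2 = 8; c_2 = 13; a_3 = 3.5; b_3 = 2.5; c_3 = 1; p_3 = 3.5; t_3 = 3.5; a_4 = 2; b_4 = 13.5; c_4 = 3; t_4 = 4; a_5 = 7.5; b_5 = 3; c_5 = 4; a_6 = 6.5; b_6 = 4.5; p_6 = 5.5; q_6 = 5; t_6 = 5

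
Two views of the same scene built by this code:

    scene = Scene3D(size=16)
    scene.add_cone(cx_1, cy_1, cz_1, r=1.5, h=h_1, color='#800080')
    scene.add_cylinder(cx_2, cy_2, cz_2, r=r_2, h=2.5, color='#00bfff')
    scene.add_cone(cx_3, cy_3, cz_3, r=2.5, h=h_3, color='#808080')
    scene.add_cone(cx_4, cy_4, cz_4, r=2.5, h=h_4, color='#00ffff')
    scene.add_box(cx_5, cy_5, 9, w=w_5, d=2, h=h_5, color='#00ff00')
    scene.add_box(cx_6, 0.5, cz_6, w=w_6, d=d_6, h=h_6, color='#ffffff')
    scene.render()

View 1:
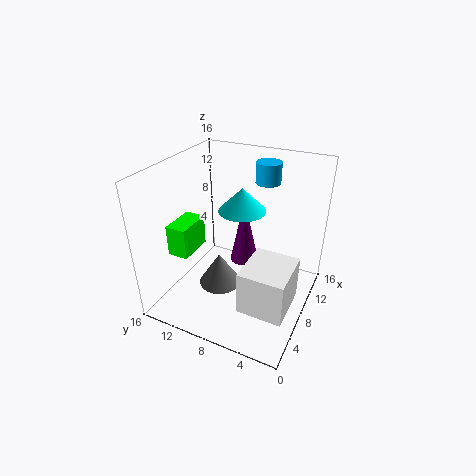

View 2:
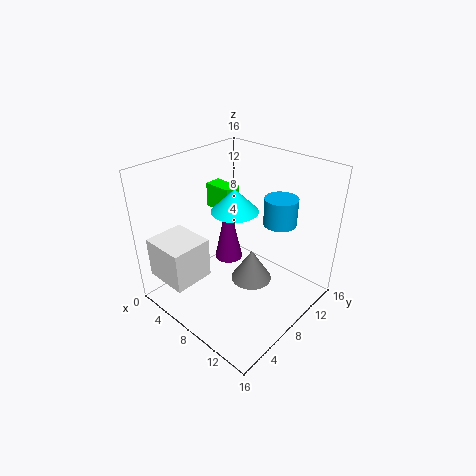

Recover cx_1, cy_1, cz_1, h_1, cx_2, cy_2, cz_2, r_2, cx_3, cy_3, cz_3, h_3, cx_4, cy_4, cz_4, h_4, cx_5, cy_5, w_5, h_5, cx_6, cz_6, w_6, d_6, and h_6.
cx_1 = 7.5, cy_1 = 7, cz_1 = 6, h_1 = 7, cx_2 = 14, cy_2 = 7, cz_2 = 12.5, r_2 = 1.5, cx_3 = 8, cy_3 = 10.5, cz_3 = 1, h_3 = 4, cx_4 = 8, cy_4 = 7.5, cz_4 = 11.5, h_4 = 2.5, cx_5 = 1, cy_5 = 10, w_5 = 3.5, h_5 = 3, cx_6 = 1.5, cz_6 = 4, w_6 = 5, d_6 = 4.5, h_6 = 4.5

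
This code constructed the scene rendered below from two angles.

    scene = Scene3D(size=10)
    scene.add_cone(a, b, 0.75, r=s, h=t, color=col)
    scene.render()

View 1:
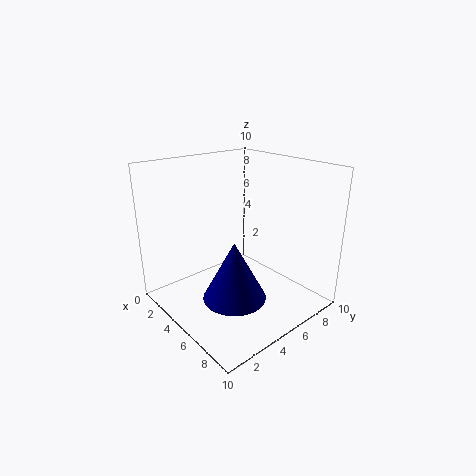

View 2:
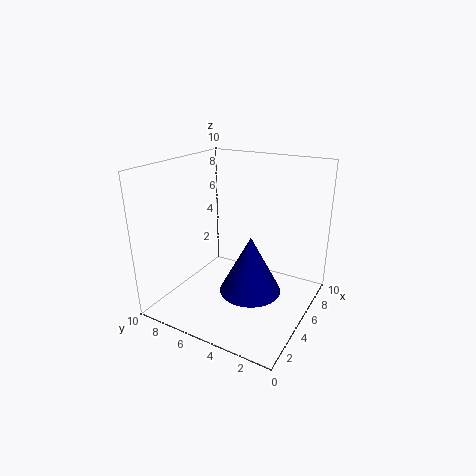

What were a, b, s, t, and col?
a = 5.5
b = 4.25
s = 2.25
t = 4.25
col = 'navy'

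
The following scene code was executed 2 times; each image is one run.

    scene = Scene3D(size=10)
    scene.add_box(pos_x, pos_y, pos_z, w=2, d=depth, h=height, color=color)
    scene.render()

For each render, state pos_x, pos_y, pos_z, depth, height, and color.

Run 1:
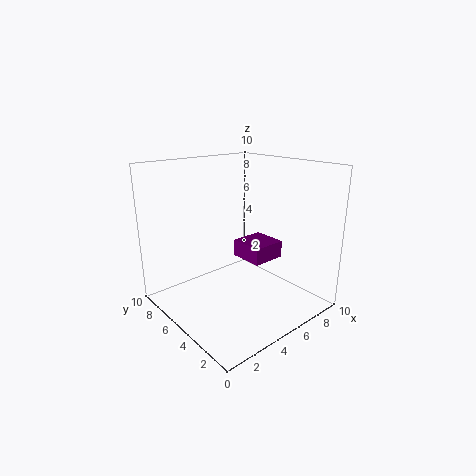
pos_x = 3
pos_y = 1
pos_z = 5
depth = 2
height = 1
color = 'purple'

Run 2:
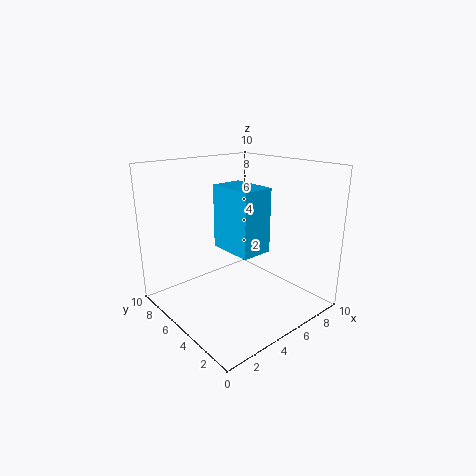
pos_x = 3
pos_y = 2
pos_z = 5
depth = 3
height = 4
color = 'deepskyblue'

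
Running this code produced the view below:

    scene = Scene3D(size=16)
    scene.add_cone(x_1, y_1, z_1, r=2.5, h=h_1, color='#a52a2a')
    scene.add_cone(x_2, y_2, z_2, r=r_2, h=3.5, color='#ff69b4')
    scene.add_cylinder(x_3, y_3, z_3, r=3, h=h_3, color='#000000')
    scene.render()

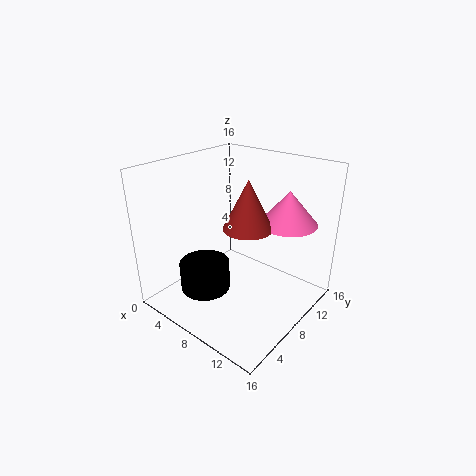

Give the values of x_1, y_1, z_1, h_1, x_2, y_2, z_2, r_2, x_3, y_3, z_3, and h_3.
x_1 = 10.5, y_1 = 6.5, z_1 = 10.5, h_1 = 5, x_2 = 13, y_2 = 10, z_2 = 10.5, r_2 = 3, x_3 = 4, y_3 = 6.5, z_3 = 0.5, h_3 = 3.5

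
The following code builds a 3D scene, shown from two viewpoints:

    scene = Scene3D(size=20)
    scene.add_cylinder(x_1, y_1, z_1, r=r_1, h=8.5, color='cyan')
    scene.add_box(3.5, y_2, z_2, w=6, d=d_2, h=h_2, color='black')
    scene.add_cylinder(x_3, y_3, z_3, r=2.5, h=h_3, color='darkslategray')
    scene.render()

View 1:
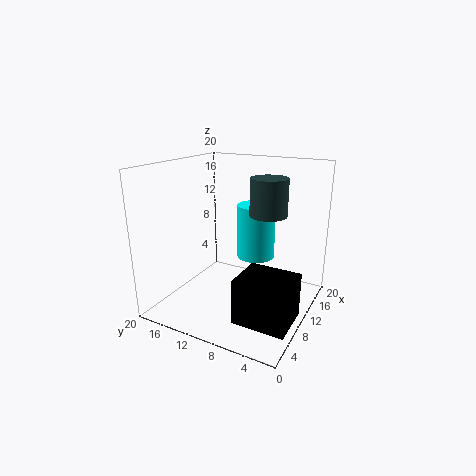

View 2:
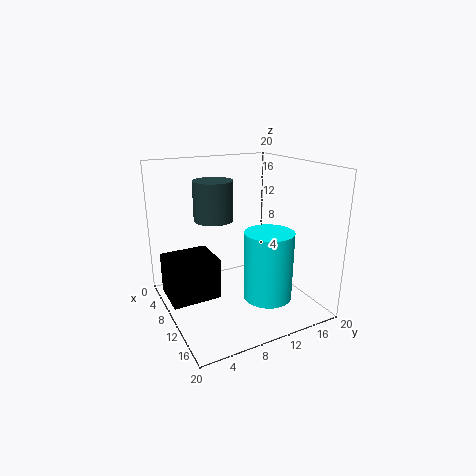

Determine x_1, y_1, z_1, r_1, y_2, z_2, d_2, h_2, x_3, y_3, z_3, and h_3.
x_1 = 17; y_1 = 10.5; z_1 = 4.5; r_1 = 3; y_2 = 0.5; z_2 = 1; d_2 = 7; h_2 = 6; x_3 = 11; y_3 = 6; z_3 = 13.5; h_3 = 5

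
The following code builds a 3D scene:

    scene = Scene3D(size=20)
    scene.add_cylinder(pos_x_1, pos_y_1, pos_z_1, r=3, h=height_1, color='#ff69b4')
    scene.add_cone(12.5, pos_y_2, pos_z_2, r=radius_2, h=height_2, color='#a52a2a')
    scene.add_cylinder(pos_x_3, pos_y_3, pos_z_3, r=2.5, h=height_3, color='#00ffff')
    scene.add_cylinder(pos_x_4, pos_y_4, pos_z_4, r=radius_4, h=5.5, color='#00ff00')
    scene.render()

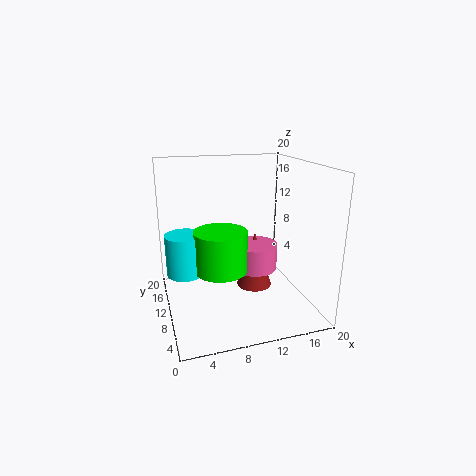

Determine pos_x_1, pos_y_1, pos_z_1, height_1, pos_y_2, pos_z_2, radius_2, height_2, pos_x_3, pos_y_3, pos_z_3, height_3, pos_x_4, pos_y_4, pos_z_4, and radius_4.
pos_x_1 = 12
pos_y_1 = 8.5
pos_z_1 = 6
height_1 = 3.5
pos_y_2 = 10
pos_z_2 = 2.5
radius_2 = 2.5
height_2 = 8
pos_x_3 = 2.5
pos_y_3 = 9.5
pos_z_3 = 6
height_3 = 5.5
pos_x_4 = 7
pos_y_4 = 8
pos_z_4 = 6.5
radius_4 = 3.5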